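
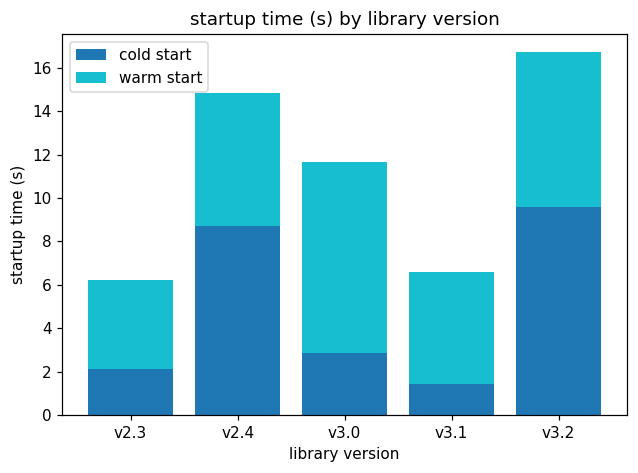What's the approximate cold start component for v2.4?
cold start top ≈ 8, bottom ≈ 0; segment ≈ 8.

≈ 8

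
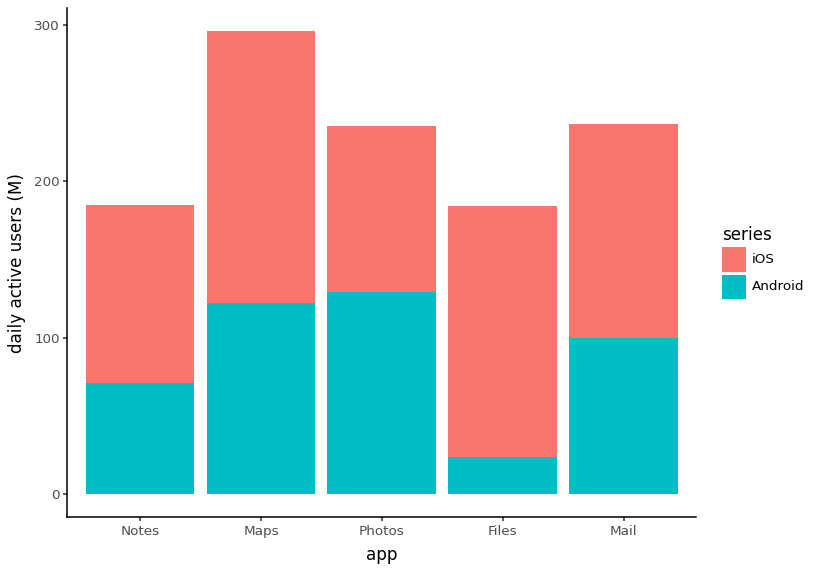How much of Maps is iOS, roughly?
iOS top ≈ 300, bottom ≈ 125; segment ≈ 175.

≈ 175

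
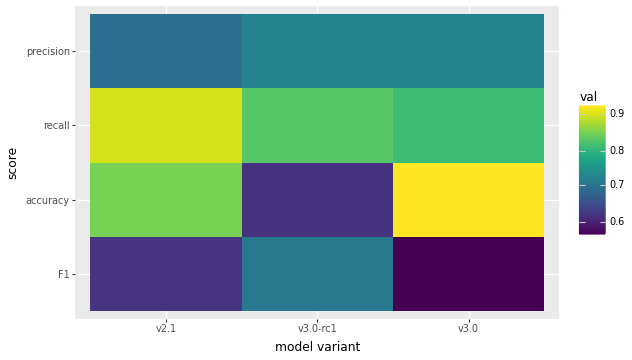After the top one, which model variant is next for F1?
Top 3 for F1: v3.0-rc1 ≈ 0.70, v2.1 ≈ 0.60, v3.0 ≈ 0.55.

v2.1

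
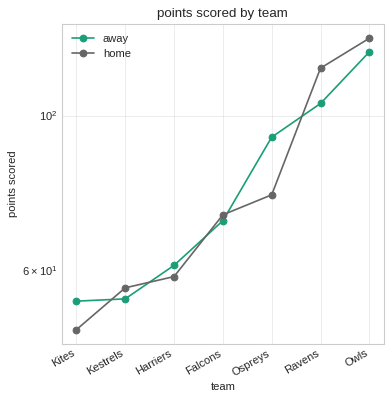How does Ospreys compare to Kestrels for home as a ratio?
Ospreys ≈ 80, Kestrels ≈ 60; 80/60 ≈ 1.33.

≈ 1.33×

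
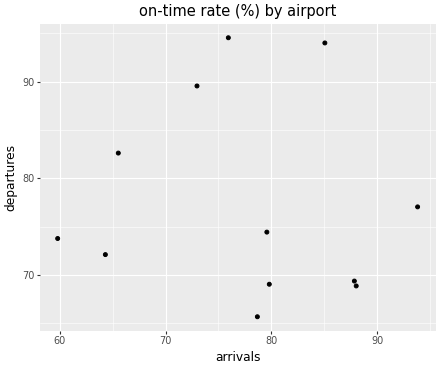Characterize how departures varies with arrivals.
no clear correlation

Points are roughly uncorrelated; weak (|r| ≈ 0.1).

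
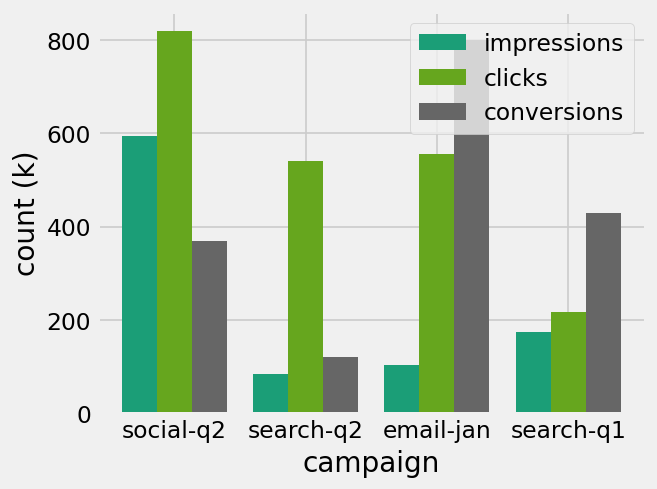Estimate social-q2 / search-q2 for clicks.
≈ 1.6×

social-q2 ≈ 800, search-q2 ≈ 500; 800/500 ≈ 1.6.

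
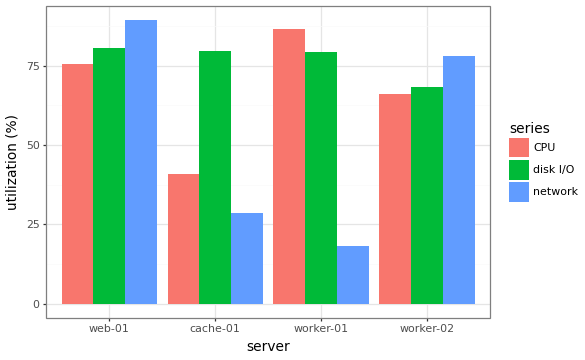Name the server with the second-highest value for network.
worker-02

Top 3 for network: web-01 ≈ 90, worker-02 ≈ 80, cache-01 ≈ 30.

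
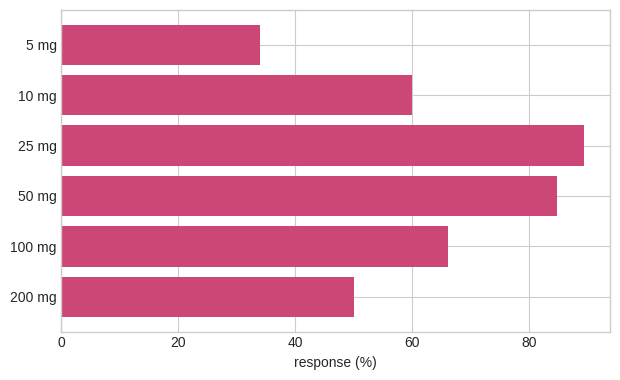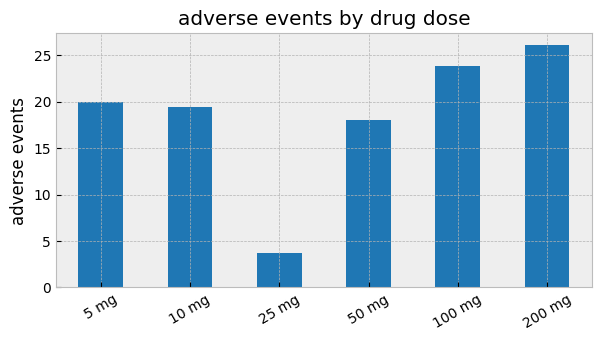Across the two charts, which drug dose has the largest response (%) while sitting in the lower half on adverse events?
25 mg

Chart 2 median adverse events ≈ 20; below-median drug doses: 10 mg, 25 mg, 50 mg. Among those, 25 mg has the highest response (%) (≈ 90).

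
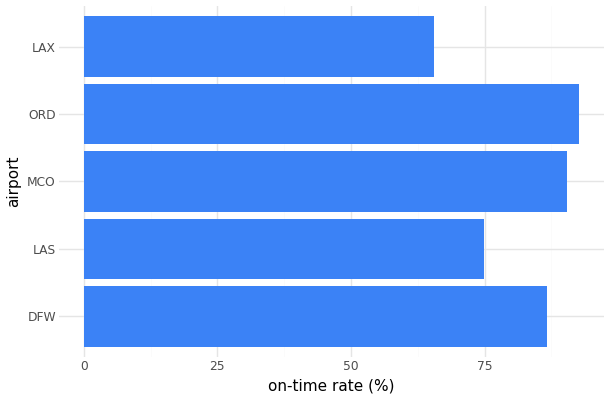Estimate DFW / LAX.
≈ 1.29×

DFW ≈ 90, LAX ≈ 70; 90/70 ≈ 1.29.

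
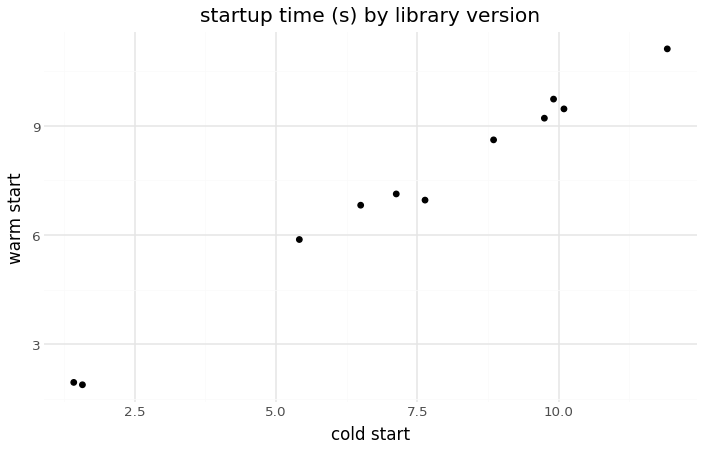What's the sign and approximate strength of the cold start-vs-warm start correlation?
positive, strong

Points are positively correlated; strong (|r| ≈ 1.0).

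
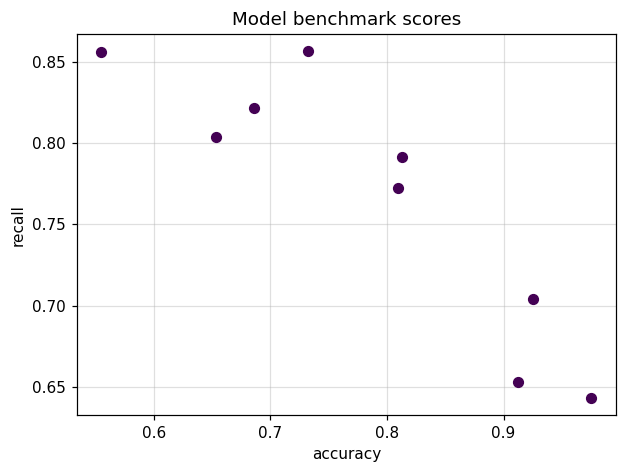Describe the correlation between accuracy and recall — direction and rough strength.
negative, strong

Points are negatively correlated; strong (|r| ≈ 0.9).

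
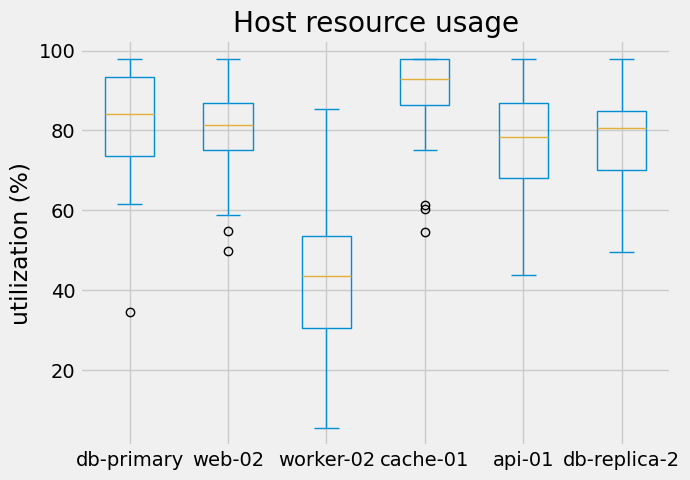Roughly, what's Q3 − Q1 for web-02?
Q3 ≈ 85, Q1 ≈ 75; IQR ≈ 10.

≈ 10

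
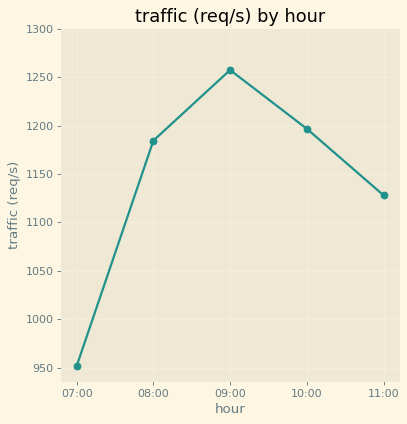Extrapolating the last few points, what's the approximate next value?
≈ 1100

Last three: 1250, 1200, 1150 → slope ≈ -50/step → next ≈ 1100.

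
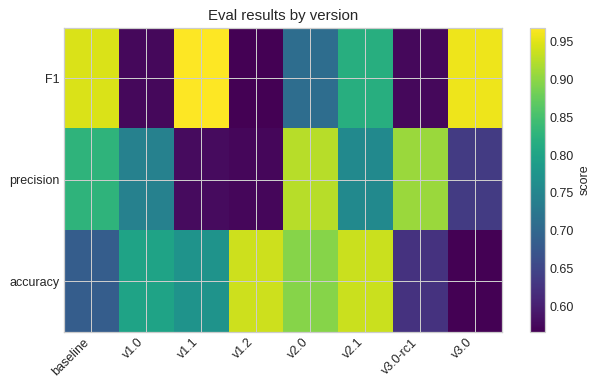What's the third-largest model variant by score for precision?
Top 4 for precision: v2.0 ≈ 0.95, v3.0-rc1 ≈ 0.90, baseline ≈ 0.85, v2.1 ≈ 0.75.

baseline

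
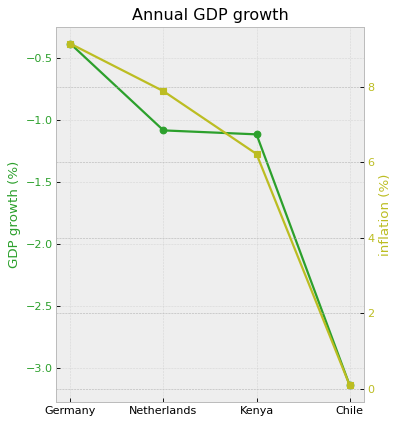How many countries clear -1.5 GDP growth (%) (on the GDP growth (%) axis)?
Above -1.5: Germany, Netherlands, Kenya.

3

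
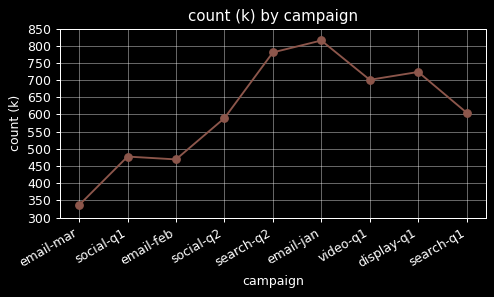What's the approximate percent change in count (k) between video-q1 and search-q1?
≈ -14.3%

video-q1 ≈ 700, search-q1 ≈ 600; (600 − 700) / 700 ≈ -14.3%.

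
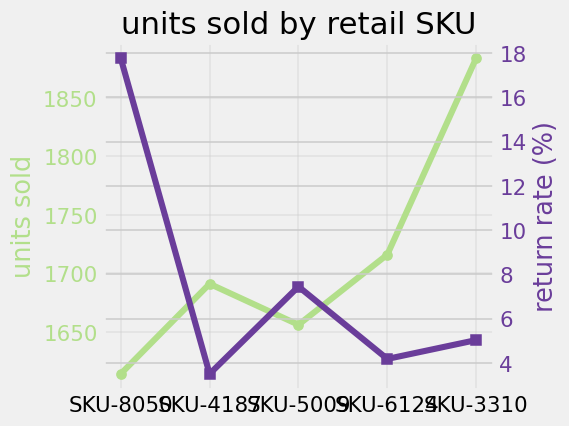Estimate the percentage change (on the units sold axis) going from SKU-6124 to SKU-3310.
SKU-6124 ≈ 1725, SKU-3310 ≈ 1875; (1875 − 1725) / 1725 ≈ +8.7%.

≈ +8.7%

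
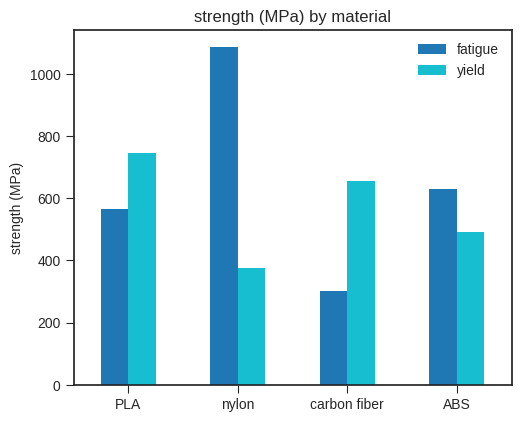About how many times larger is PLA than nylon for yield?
≈ 1.75×

PLA ≈ 700, nylon ≈ 400; 700/400 ≈ 1.75.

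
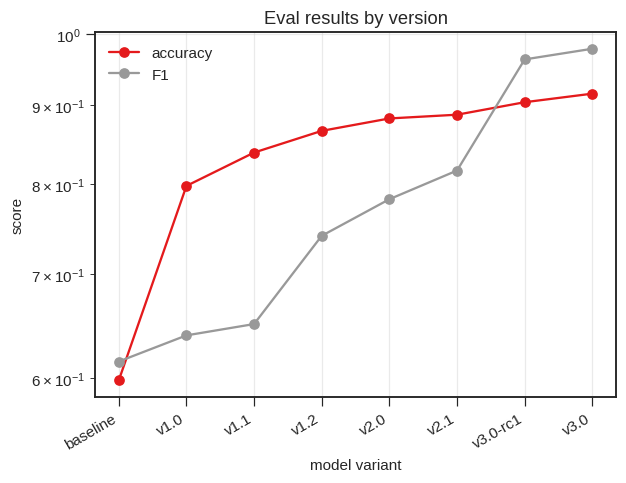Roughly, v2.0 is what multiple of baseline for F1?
≈ 1.33×

v2.0 ≈ 0.80, baseline ≈ 0.60; 0.80/0.60 ≈ 1.33.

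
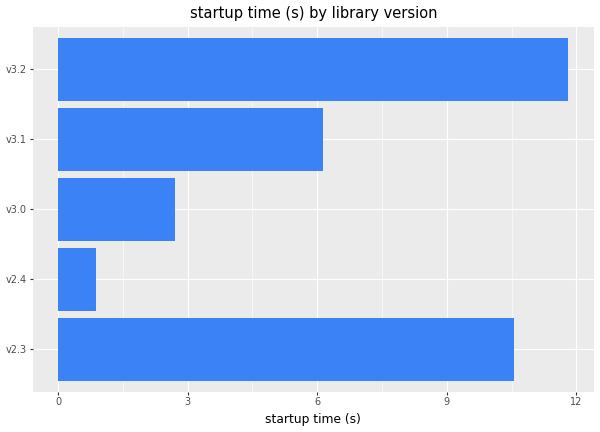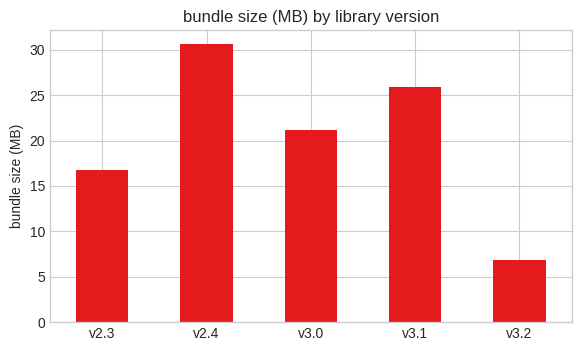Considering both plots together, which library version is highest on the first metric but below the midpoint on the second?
v3.2

Chart 2 median bundle size (MB) ≈ 20; below-median library versions: v2.3, v3.2. Among those, v3.2 has the highest startup time (s) (≈ 12).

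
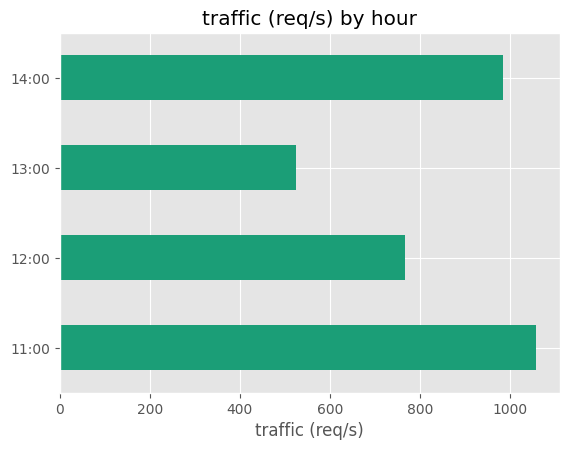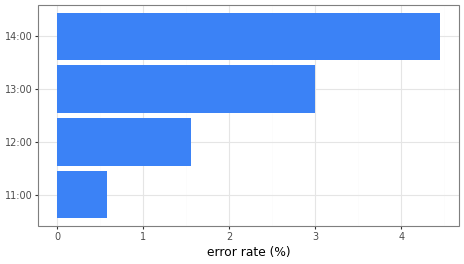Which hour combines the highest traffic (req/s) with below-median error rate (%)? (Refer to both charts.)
11:00

Chart 2 median error rate (%) ≈ 2.5; below-median hours: 11:00, 12:00. Among those, 11:00 has the highest traffic (req/s) (≈ 1100).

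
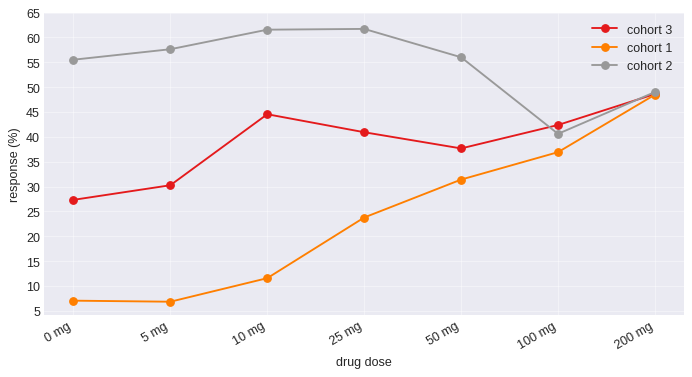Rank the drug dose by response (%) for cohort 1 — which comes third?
50 mg

Top 4 for cohort 1: 200 mg ≈ 50, 100 mg ≈ 35, 50 mg ≈ 30, 25 mg ≈ 25.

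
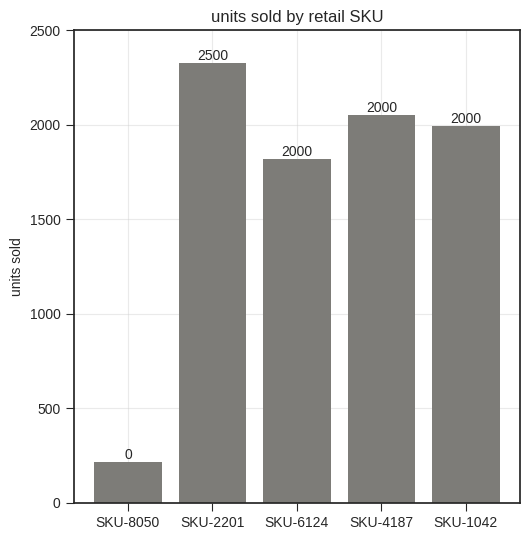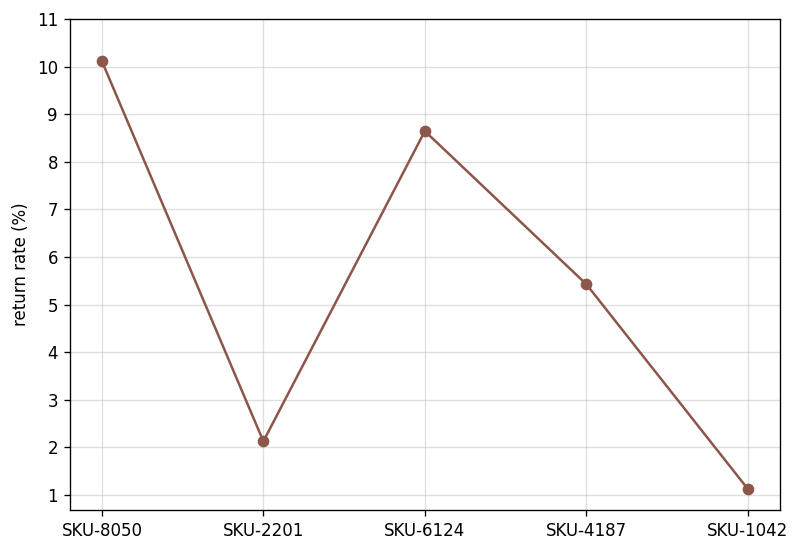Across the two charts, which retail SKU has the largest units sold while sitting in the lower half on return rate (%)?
Chart 2 median return rate (%) ≈ 5; below-median retail SKUs: SKU-2201, SKU-1042. Among those, SKU-2201 has the highest units sold (≈ 2500).

SKU-2201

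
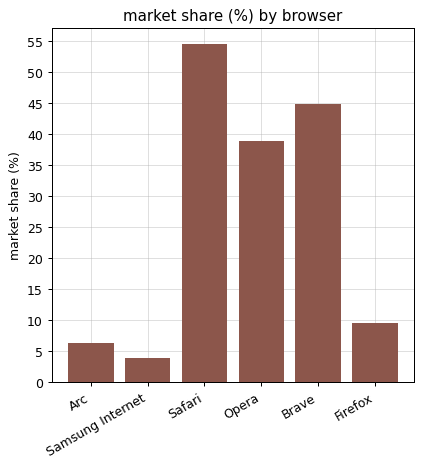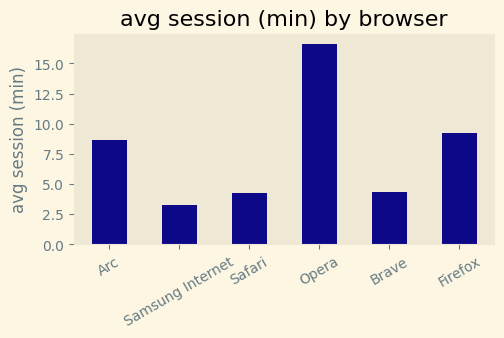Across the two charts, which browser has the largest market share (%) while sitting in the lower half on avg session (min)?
Chart 2 median avg session (min) ≈ 6; below-median browsers: Samsung Internet, Safari, Brave. Among those, Safari has the highest market share (%) (≈ 55).

Safari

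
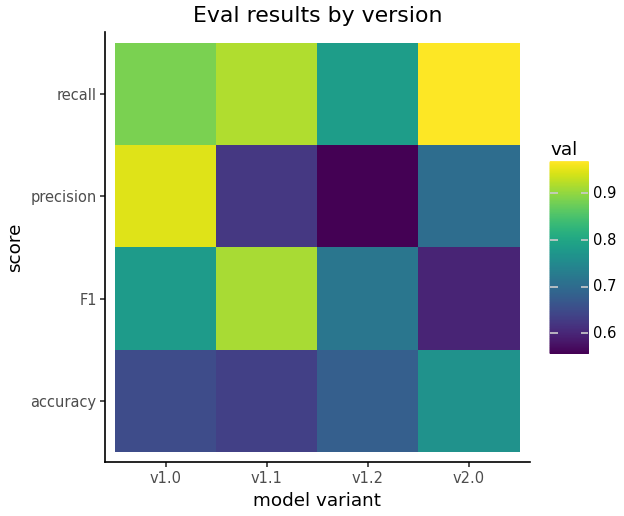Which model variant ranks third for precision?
Top 4 for precision: v1.0 ≈ 0.95, v2.0 ≈ 0.70, v1.1 ≈ 0.60, v1.2 ≈ 0.55.

v1.1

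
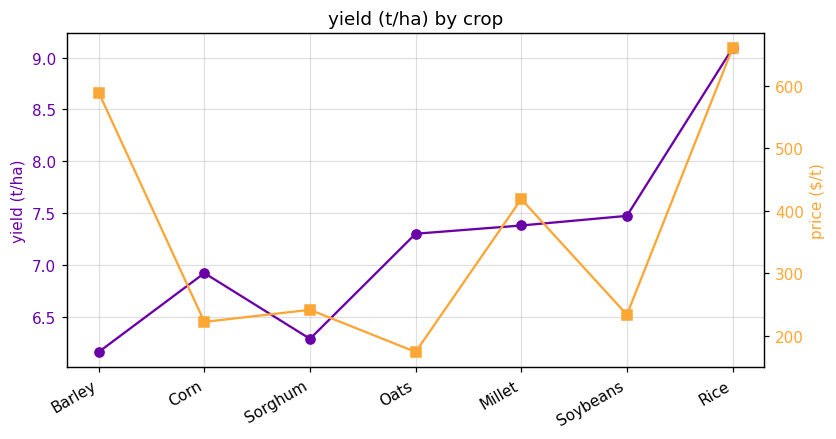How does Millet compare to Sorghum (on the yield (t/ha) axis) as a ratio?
Millet ≈ 7.5, Sorghum ≈ 6.5; 7.5/6.5 ≈ 1.15.

≈ 1.15×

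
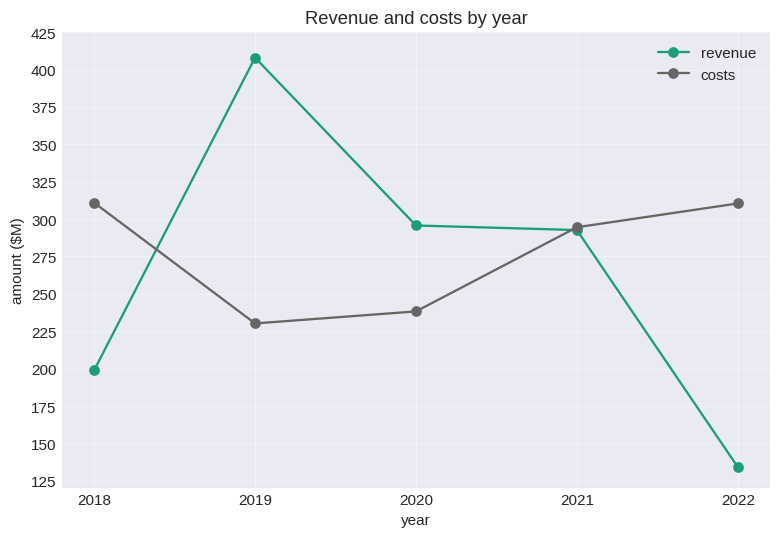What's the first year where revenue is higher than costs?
2019

2018: revenue ≈ 200 vs costs ≈ 300 (not yet); 2019: revenue ≈ 400 vs costs ≈ 225 (first crossover).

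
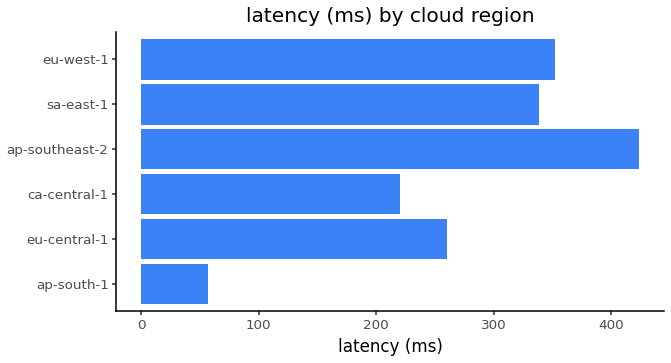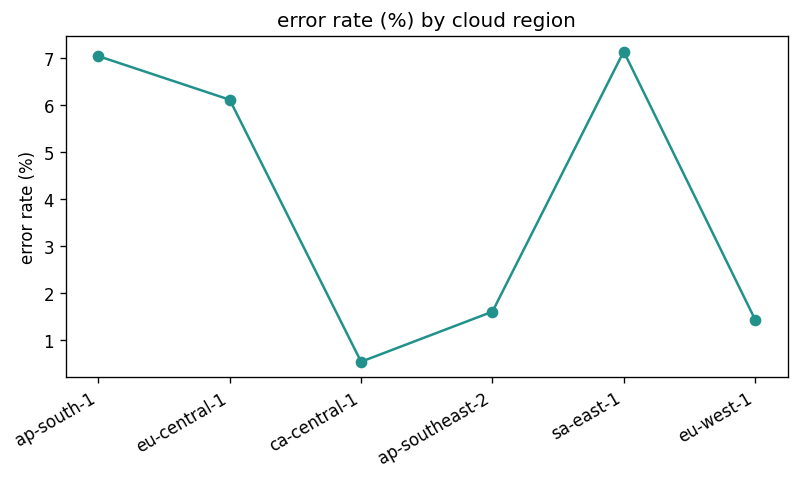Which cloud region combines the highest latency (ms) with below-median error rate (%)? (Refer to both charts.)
ap-southeast-2

Chart 2 median error rate (%) ≈ 4; below-median cloud regions: ca-central-1, ap-southeast-2, eu-west-1. Among those, ap-southeast-2 has the highest latency (ms) (≈ 400).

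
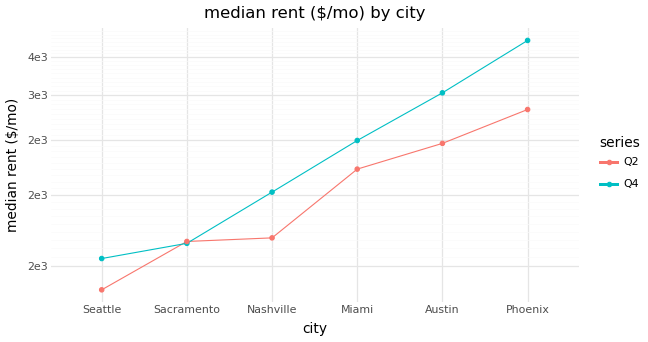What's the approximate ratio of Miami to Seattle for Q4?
Miami ≈ 2400, Seattle ≈ 1600; 2400/1600 ≈ 1.5.

≈ 1.5×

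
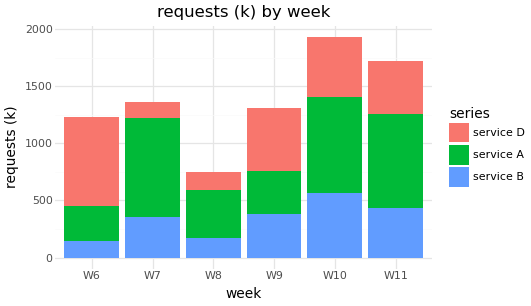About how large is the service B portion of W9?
≈ 400

service B top ≈ 400, bottom ≈ 0; segment ≈ 400.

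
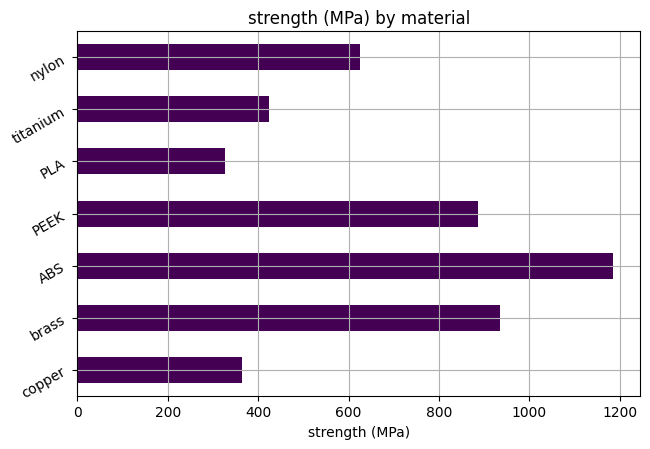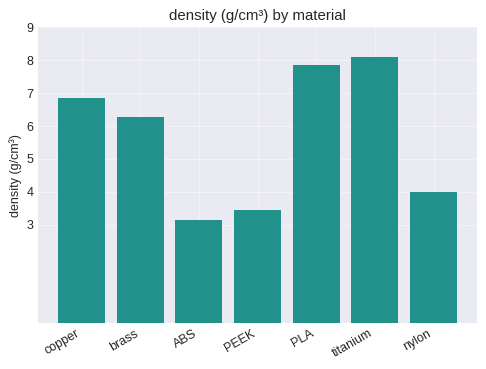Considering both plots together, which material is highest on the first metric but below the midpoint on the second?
ABS

Chart 2 median density (g/cm³) ≈ 6; below-median materials: ABS, PEEK, nylon. Among those, ABS has the highest strength (MPa) (≈ 1200).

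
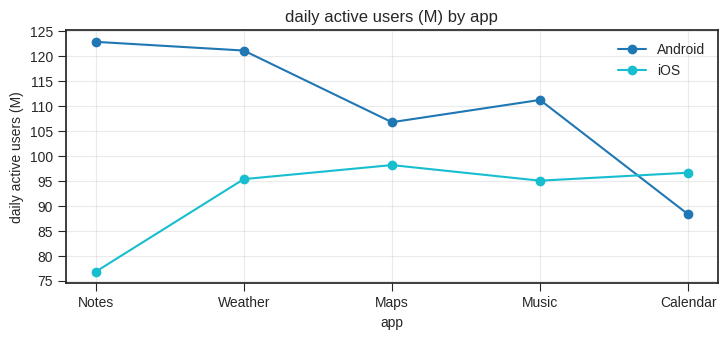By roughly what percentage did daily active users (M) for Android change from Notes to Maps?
Notes ≈ 125, Maps ≈ 105; (105 − 125) / 125 ≈ -16%.

≈ -16%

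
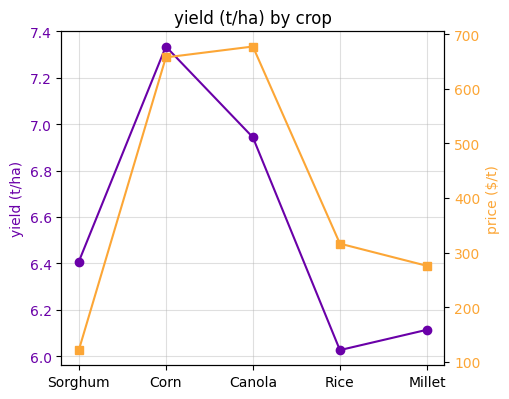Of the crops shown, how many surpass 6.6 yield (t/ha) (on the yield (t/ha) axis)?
Above 6.6: Corn, Canola.

2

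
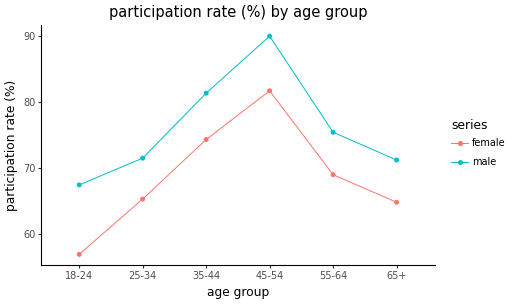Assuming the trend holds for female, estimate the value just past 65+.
Last three: 80, 70, 65 → slope ≈ -7.5/step → next ≈ 57.5.

≈ 57.5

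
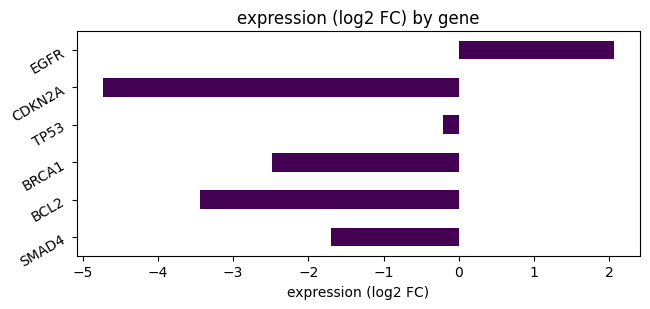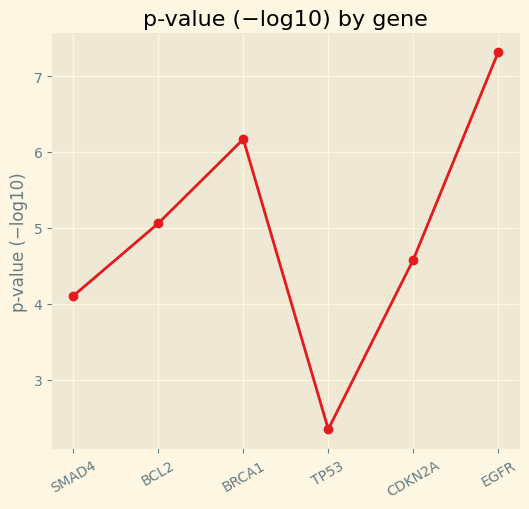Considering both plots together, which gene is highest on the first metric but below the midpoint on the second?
TP53

Chart 2 median p-value (−log10) ≈ 5; below-median genes: SMAD4, TP53, CDKN2A. Among those, TP53 has the highest expression (log2 FC) (≈ -0.2).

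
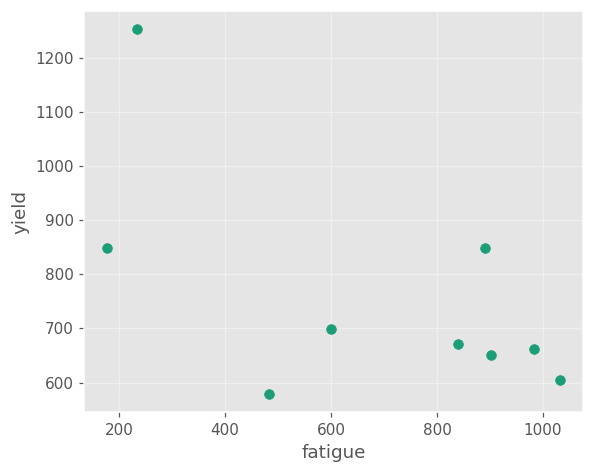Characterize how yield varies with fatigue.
Points are negatively correlated; moderate (|r| ≈ 0.6).

negative, moderate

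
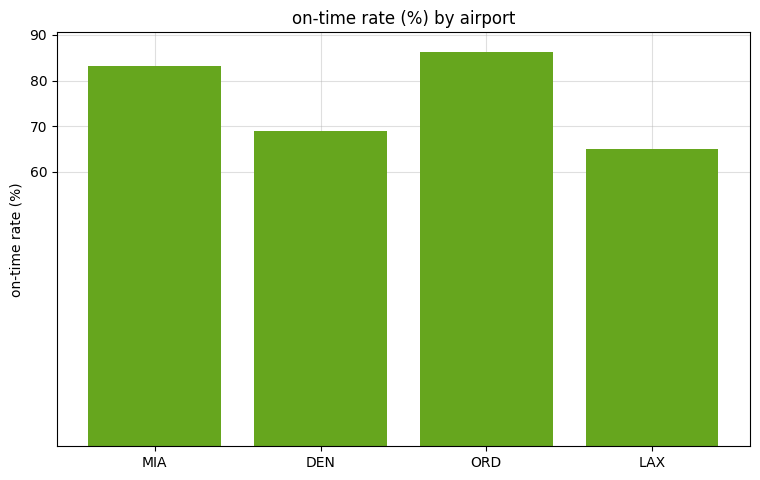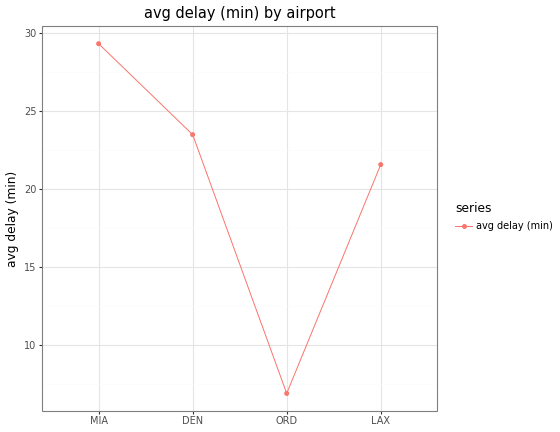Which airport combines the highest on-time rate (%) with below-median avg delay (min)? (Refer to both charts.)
ORD

Chart 2 median avg delay (min) ≈ 25; below-median airports: ORD, LAX. Among those, ORD has the highest on-time rate (%) (≈ 90).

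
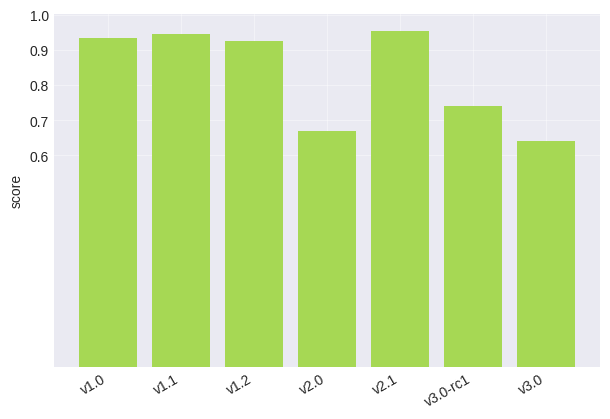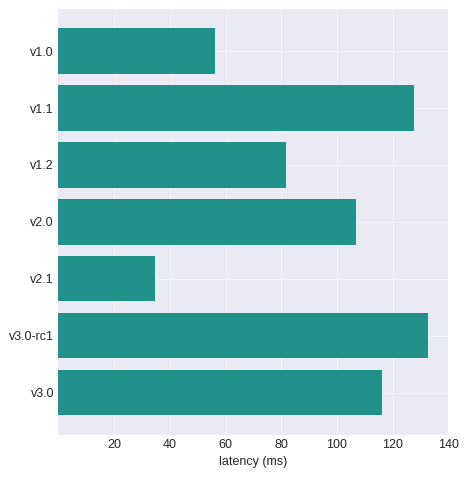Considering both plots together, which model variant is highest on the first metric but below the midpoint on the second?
Chart 2 median latency (ms) ≈ 100; below-median model variants: v1.0, v1.2, v2.1. Among those, v2.1 has the highest score (≈ 1).

v2.1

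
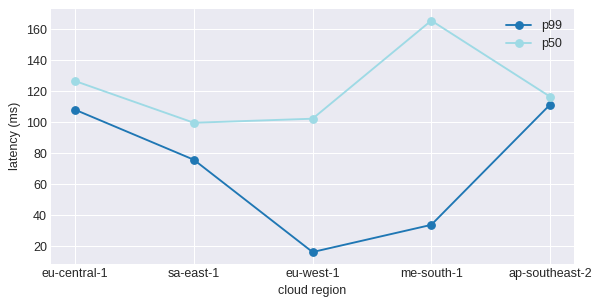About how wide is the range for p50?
≈ 60

Max me-south-1 ≈ 160, min sa-east-1 ≈ 100; range ≈ 60.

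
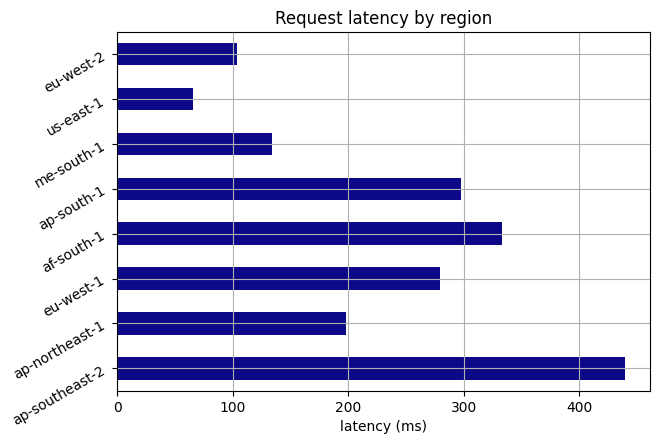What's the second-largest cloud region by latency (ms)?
af-south-1

Top 3: ap-southeast-2 ≈ 450, af-south-1 ≈ 350, ap-south-1 ≈ 300.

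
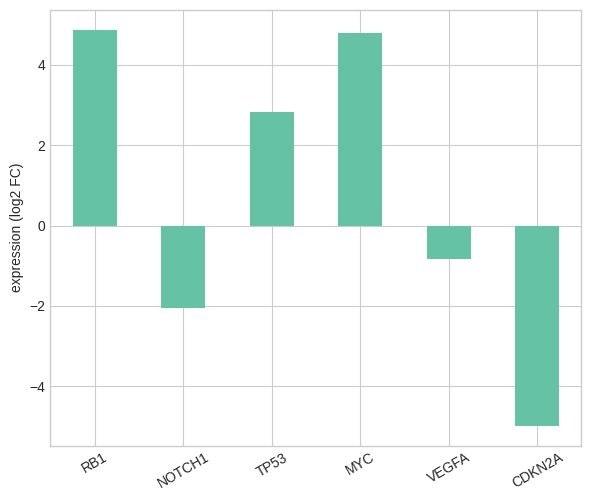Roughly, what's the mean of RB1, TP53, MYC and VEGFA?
(5 + 3 + 5 + -1) / 4 ≈ 3.

≈ 3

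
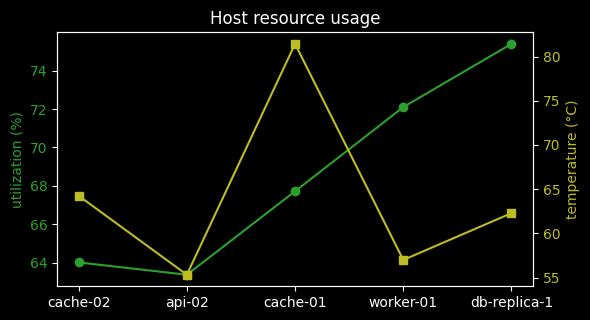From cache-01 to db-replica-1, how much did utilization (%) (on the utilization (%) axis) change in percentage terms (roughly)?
≈ +11.8%

cache-01 ≈ 68, db-replica-1 ≈ 76; (76 − 68) / 68 ≈ +11.8%.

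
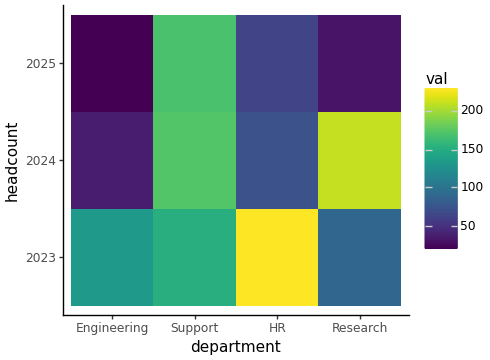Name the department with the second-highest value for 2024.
Support

Top 3 for 2024: Research ≈ 220, Support ≈ 180, HR ≈ 80.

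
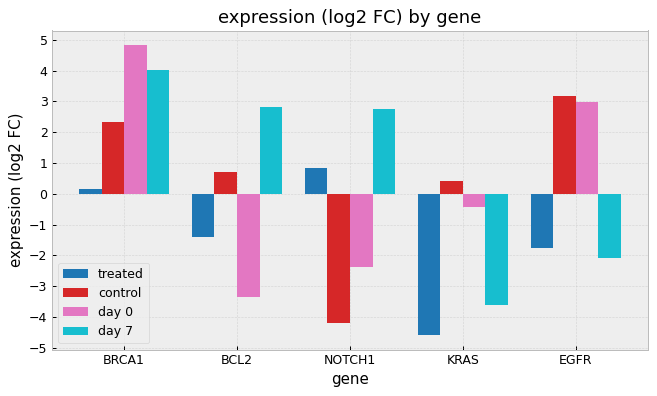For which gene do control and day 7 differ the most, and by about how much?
NOTCH1: control ≈ -4, day 7 ≈ 3 → gap ≈ 7. Next-largest (EGFR) is only ≈ 5.

NOTCH1, ≈ 7 log2 FC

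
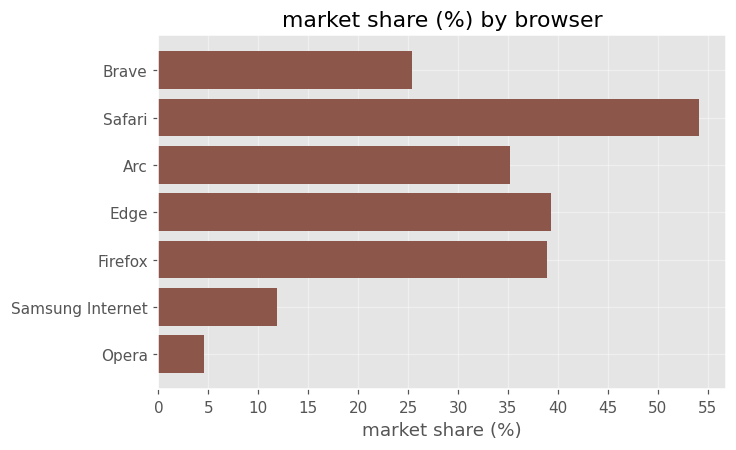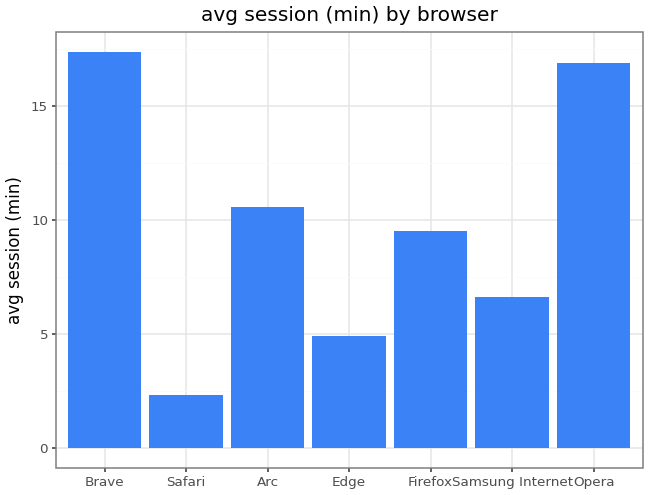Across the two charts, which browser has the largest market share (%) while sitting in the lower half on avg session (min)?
Chart 2 median avg session (min) ≈ 10; below-median browsers: Safari, Edge, Samsung Internet. Among those, Safari has the highest market share (%) (≈ 55).

Safari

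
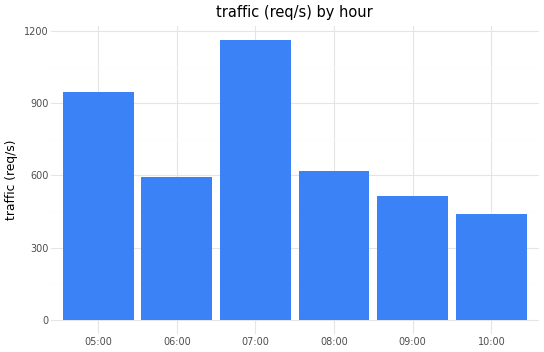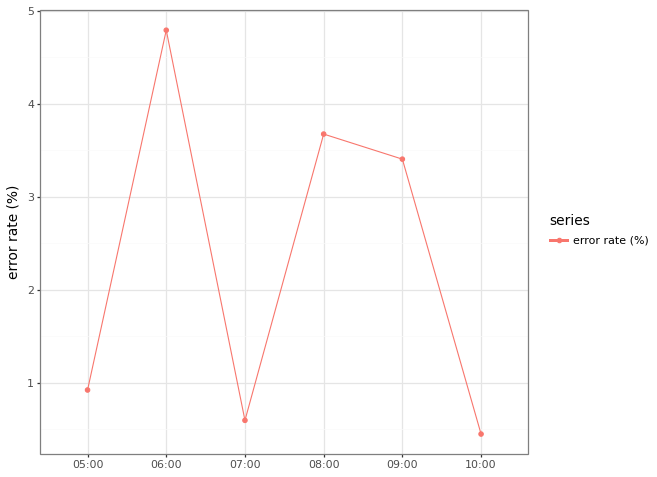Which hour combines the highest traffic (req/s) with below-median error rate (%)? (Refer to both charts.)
07:00

Chart 2 median error rate (%) ≈ 2; below-median hours: 05:00, 07:00, 10:00. Among those, 07:00 has the highest traffic (req/s) (≈ 1200).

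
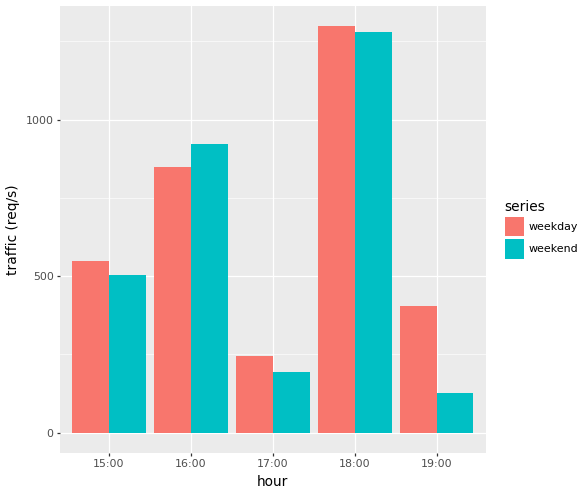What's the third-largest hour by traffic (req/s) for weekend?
Top 4 for weekend: 18:00 ≈ 1200, 16:00 ≈ 1000, 15:00 ≈ 600, 17:00 ≈ 200.

15:00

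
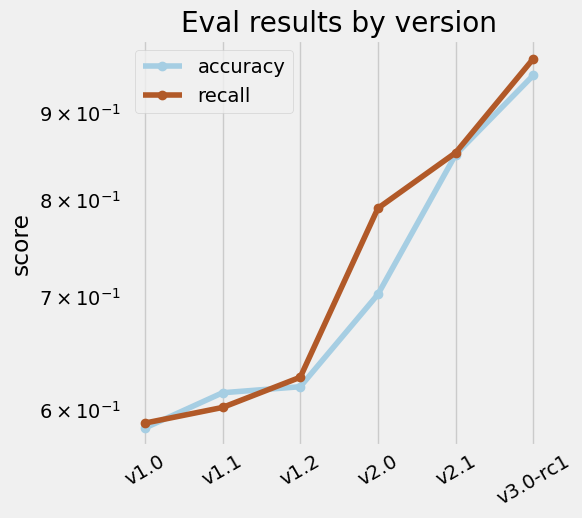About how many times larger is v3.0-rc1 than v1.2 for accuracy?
v3.0-rc1 ≈ 0.95, v1.2 ≈ 0.60; 0.95/0.60 ≈ 1.58.

≈ 1.58×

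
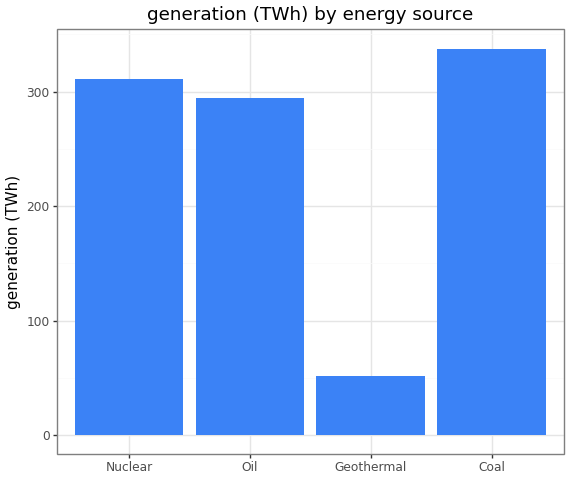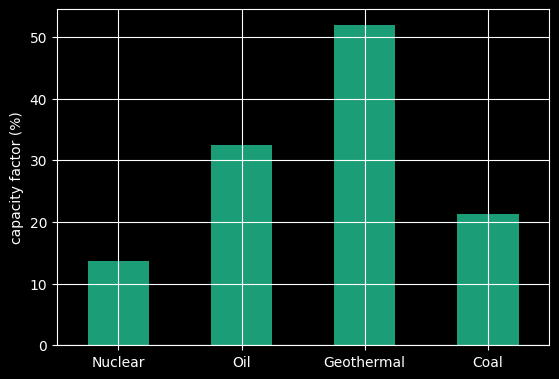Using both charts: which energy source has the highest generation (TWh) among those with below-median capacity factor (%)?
Coal

Chart 2 median capacity factor (%) ≈ 25; below-median energy sources: Nuclear, Coal. Among those, Coal has the highest generation (TWh) (≈ 350).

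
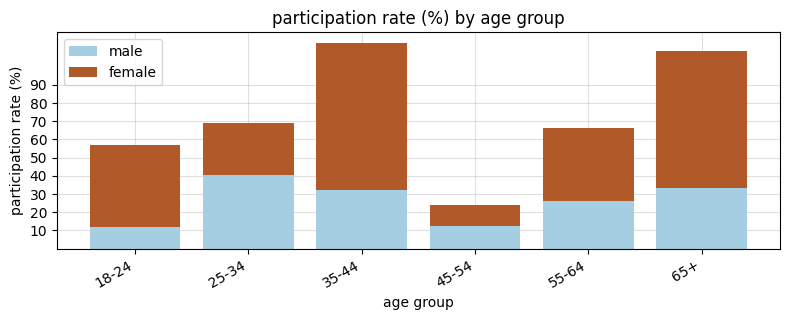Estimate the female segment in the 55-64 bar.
female top ≈ 70, bottom ≈ 30; segment ≈ 40.

≈ 40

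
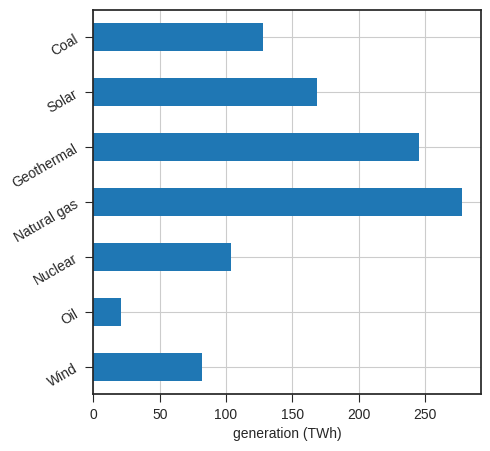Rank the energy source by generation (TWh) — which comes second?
Geothermal

Top 3: Natural gas ≈ 275, Geothermal ≈ 250, Solar ≈ 175.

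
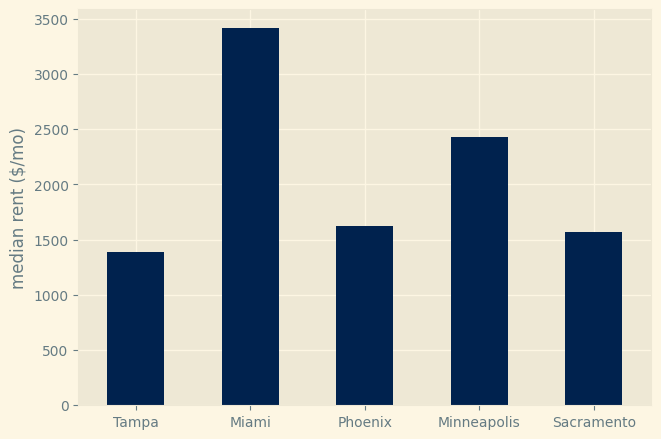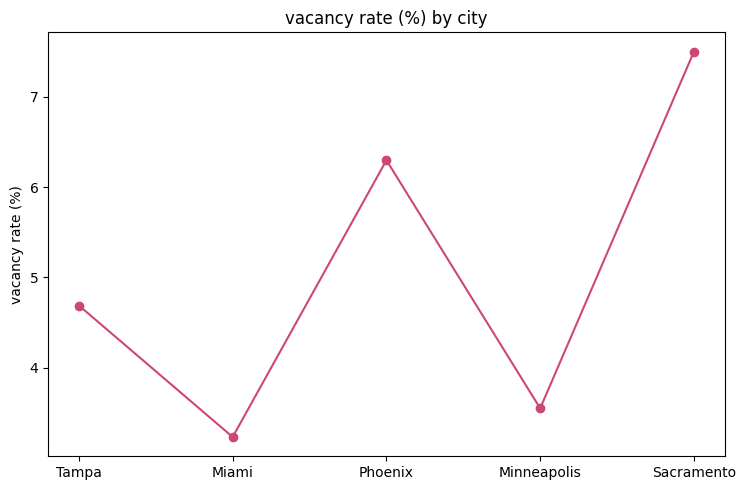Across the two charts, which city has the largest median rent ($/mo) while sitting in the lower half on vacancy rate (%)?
Chart 2 median vacancy rate (%) ≈ 5; below-median cities: Miami, Minneapolis. Among those, Miami has the highest median rent ($/mo) (≈ 3500).

Miami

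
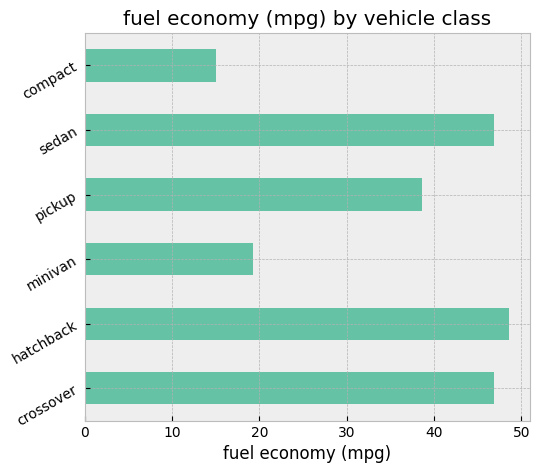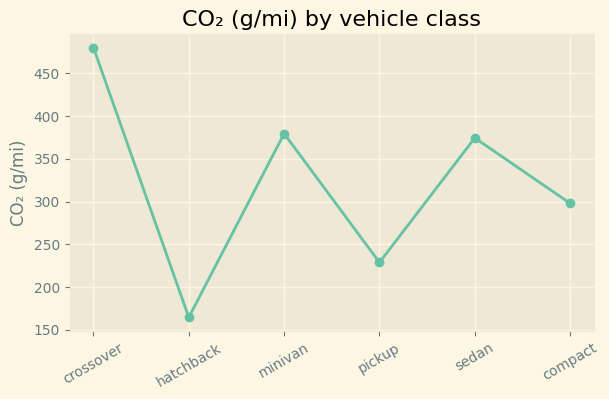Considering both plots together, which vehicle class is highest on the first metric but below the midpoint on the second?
hatchback

Chart 2 median CO₂ (g/mi) ≈ 350; below-median vehicle classes: hatchback, pickup, compact. Among those, hatchback has the highest fuel economy (mpg) (≈ 50).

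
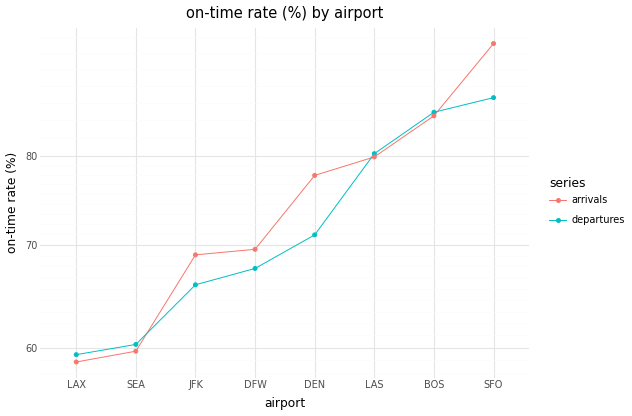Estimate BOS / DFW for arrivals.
BOS ≈ 85, DFW ≈ 70; 85/70 ≈ 1.21.

≈ 1.21×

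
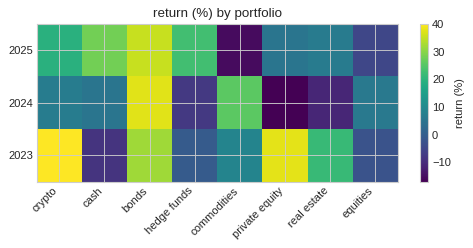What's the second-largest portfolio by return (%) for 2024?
Top 3 for 2024: bonds ≈ 40, commodities ≈ 25, crypto ≈ 5.

commodities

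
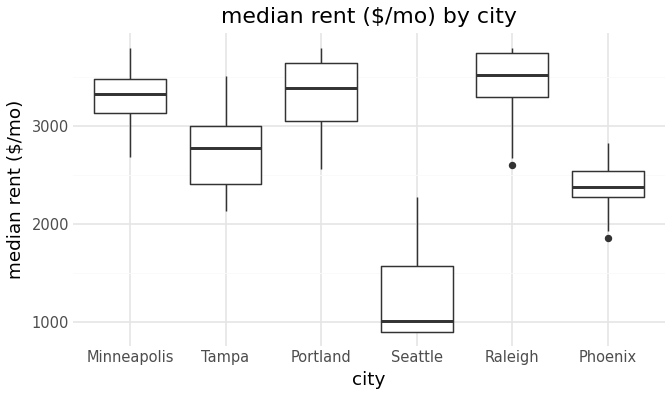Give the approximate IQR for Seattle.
≈ 800

Q3 ≈ 1600, Q1 ≈ 800; IQR ≈ 800.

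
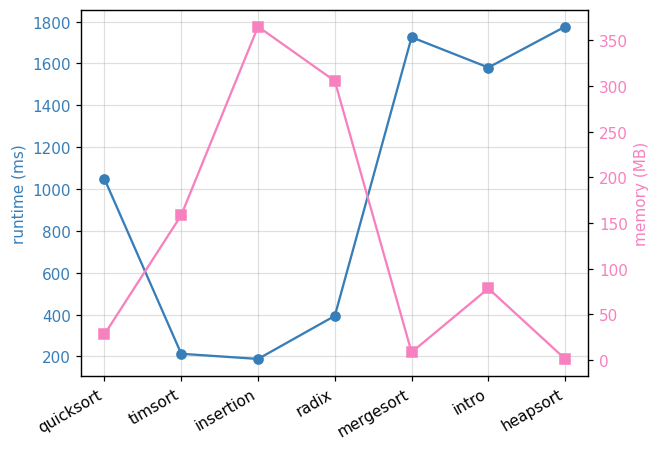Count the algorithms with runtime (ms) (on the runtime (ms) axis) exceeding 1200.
3

Above 1200: mergesort, intro, heapsort.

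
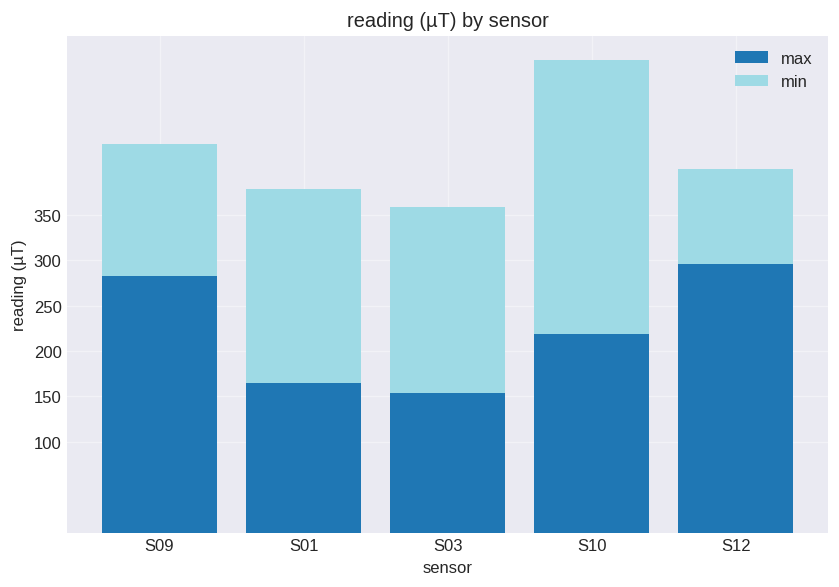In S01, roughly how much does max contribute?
≈ 150

max top ≈ 150, bottom ≈ 0; segment ≈ 150.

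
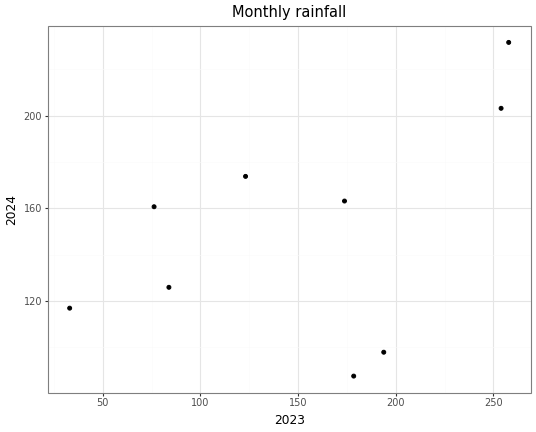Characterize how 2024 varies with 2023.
positive, moderate

Points are positively correlated; moderate (|r| ≈ 0.5).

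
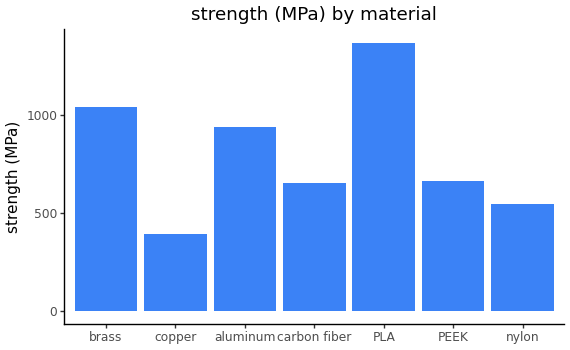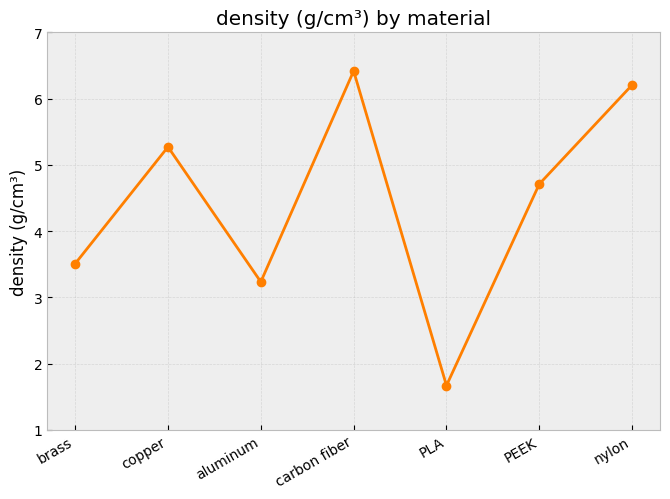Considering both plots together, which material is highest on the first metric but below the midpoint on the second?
PLA

Chart 2 median density (g/cm³) ≈ 5; below-median materials: brass, aluminum, PLA. Among those, PLA has the highest strength (MPa) (≈ 1400).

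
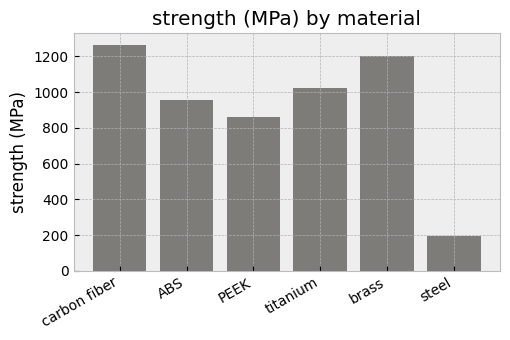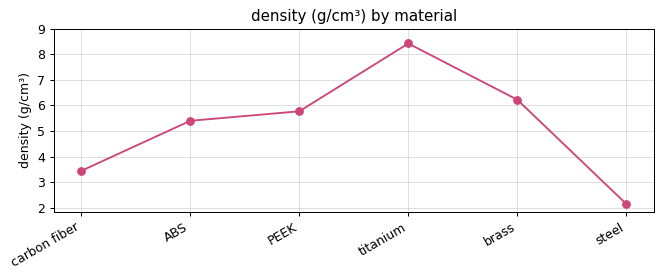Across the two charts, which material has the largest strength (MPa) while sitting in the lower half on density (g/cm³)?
carbon fiber

Chart 2 median density (g/cm³) ≈ 6; below-median materials: carbon fiber, ABS, steel. Among those, carbon fiber has the highest strength (MPa) (≈ 1200).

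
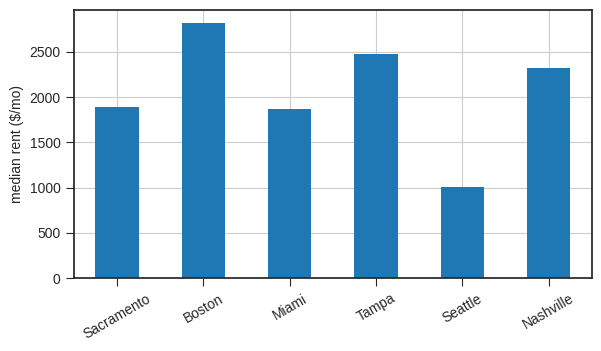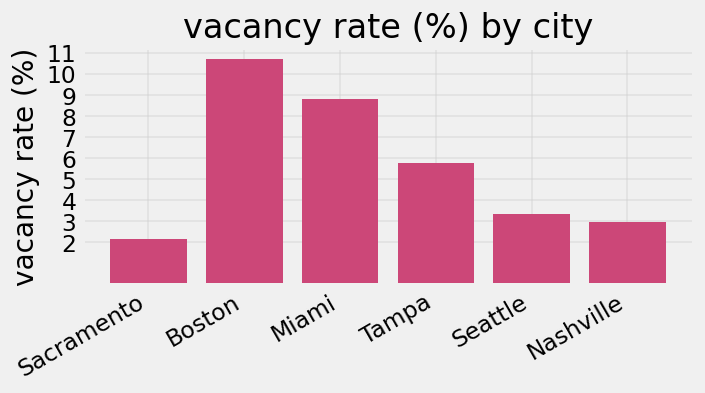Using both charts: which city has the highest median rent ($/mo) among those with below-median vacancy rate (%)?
Chart 2 median vacancy rate (%) ≈ 5; below-median cities: Sacramento, Seattle, Nashville. Among those, Nashville has the highest median rent ($/mo) (≈ 2500).

Nashville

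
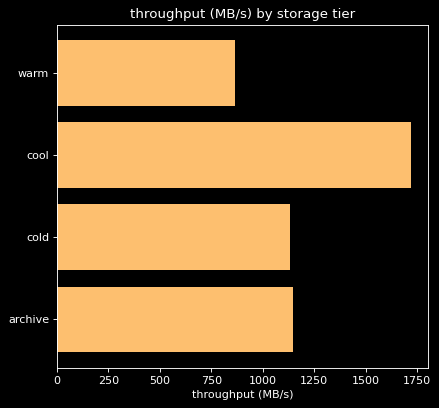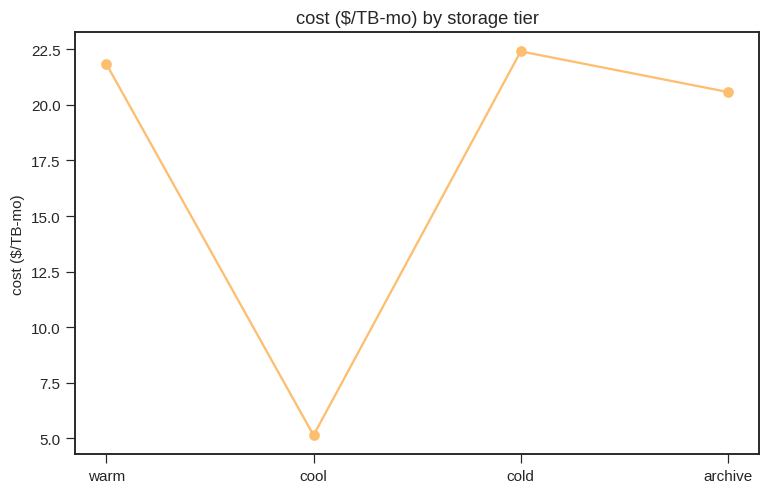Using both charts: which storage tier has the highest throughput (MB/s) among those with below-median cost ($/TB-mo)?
cool

Chart 2 median cost ($/TB-mo) ≈ 20; below-median storage tiers: cool, archive. Among those, cool has the highest throughput (MB/s) (≈ 1800).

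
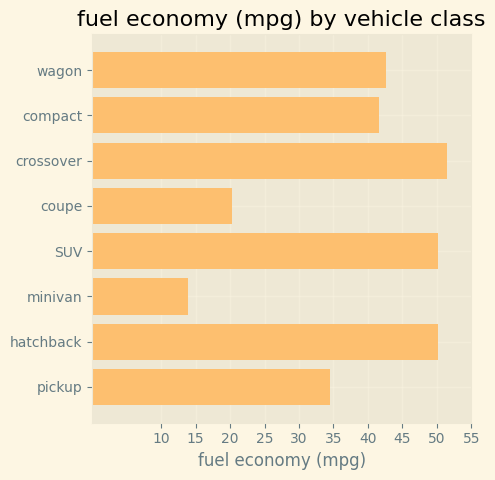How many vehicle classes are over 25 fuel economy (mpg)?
Above 25: wagon, compact, crossover, SUV, hatchback, pickup.

6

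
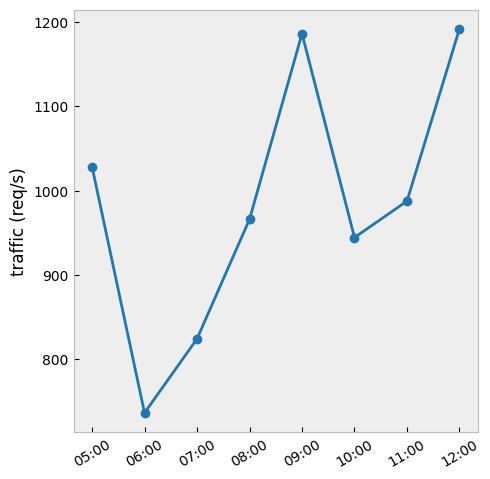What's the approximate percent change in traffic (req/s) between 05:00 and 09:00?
≈ +14.3%

05:00 ≈ 1050, 09:00 ≈ 1200; (1200 − 1050) / 1050 ≈ +14.3%.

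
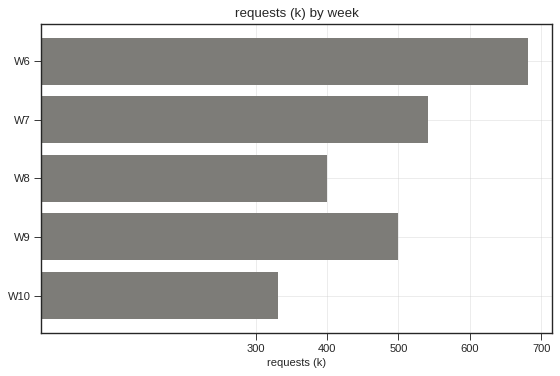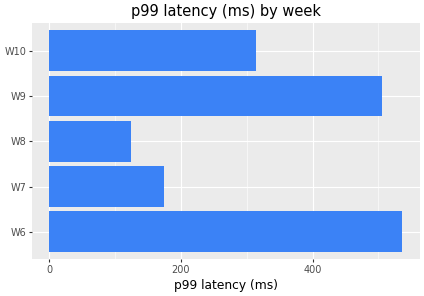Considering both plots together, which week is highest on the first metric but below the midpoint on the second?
W7

Chart 2 median p99 latency (ms) ≈ 300; below-median weeks: W7, W8. Among those, W7 has the highest requests (k) (≈ 500).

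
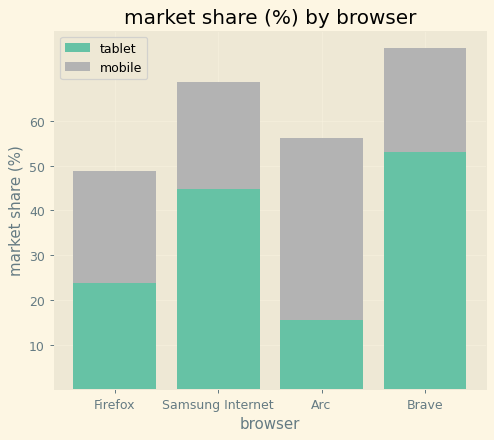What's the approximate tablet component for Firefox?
tablet top ≈ 20, bottom ≈ 0; segment ≈ 20.

≈ 20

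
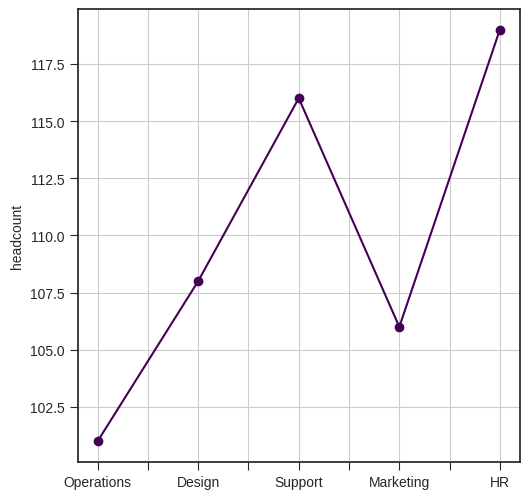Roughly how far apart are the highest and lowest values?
≈ 20

Max HR ≈ 120, min Operations ≈ 100; range ≈ 20.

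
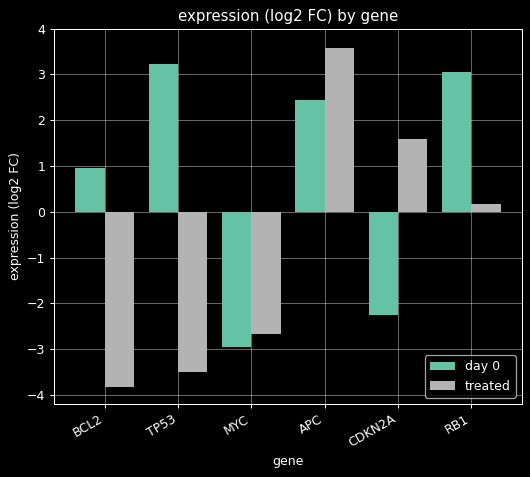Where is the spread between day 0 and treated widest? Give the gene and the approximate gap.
TP53: day 0 ≈ 3, treated ≈ -3 → gap ≈ 6. Next-largest (BCL2) is only ≈ 5.

TP53, ≈ 6 log2 FC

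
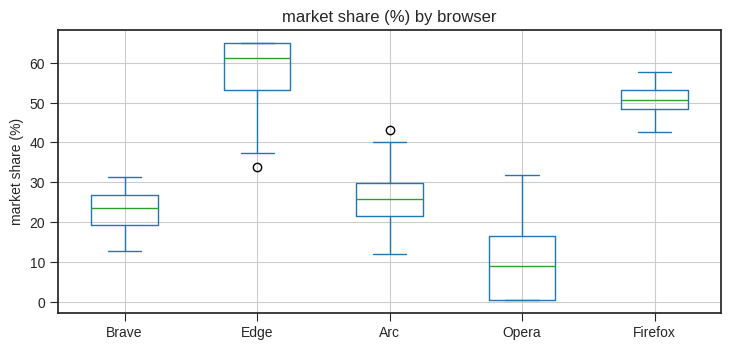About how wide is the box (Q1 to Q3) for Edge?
Q3 ≈ 65, Q1 ≈ 55; IQR ≈ 10.

≈ 10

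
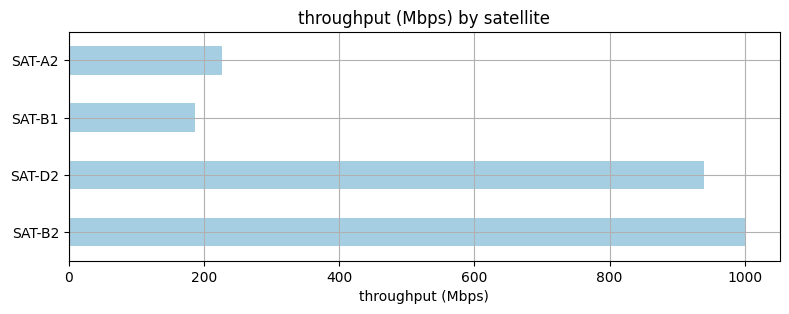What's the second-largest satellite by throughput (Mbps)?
Top 3: SAT-B2 ≈ 1000, SAT-D2 ≈ 900, SAT-A2 ≈ 200.

SAT-D2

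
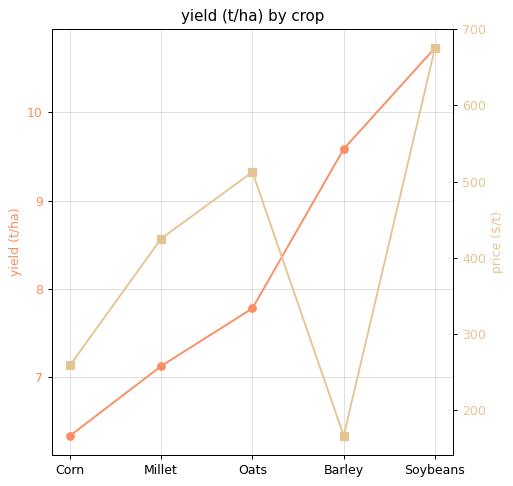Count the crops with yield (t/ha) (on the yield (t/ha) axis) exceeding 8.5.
2

Above 8.5: Barley, Soybeans.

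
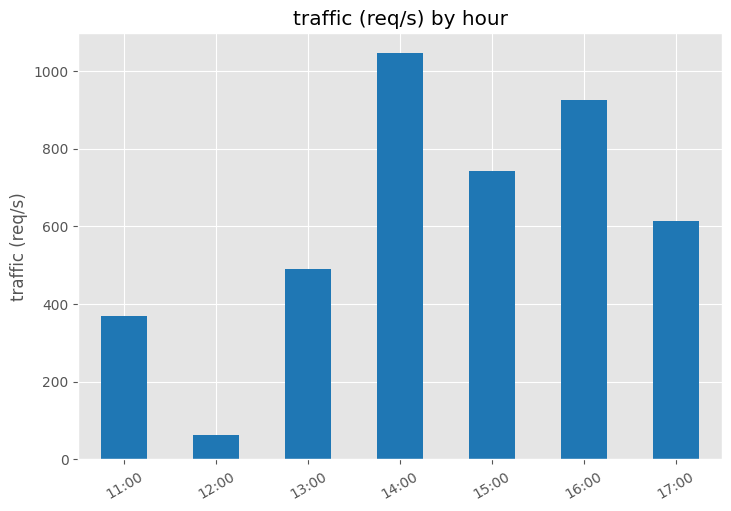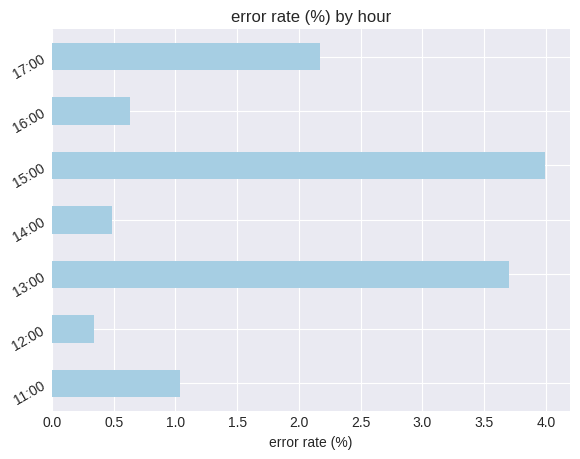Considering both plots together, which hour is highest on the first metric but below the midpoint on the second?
Chart 2 median error rate (%) ≈ 1; below-median hours: 12:00, 14:00, 16:00. Among those, 14:00 has the highest traffic (req/s) (≈ 1000).

14:00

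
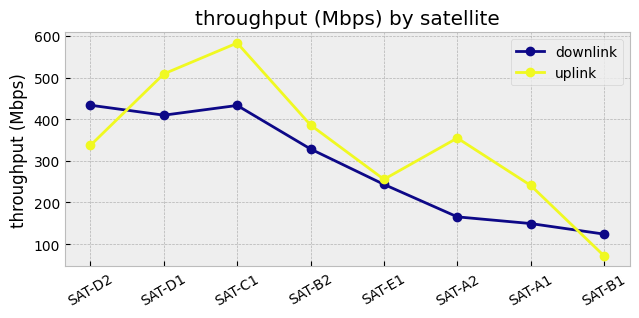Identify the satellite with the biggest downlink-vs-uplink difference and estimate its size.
SAT-A2, ≈ 200 Mbps

SAT-A2: downlink ≈ 150, uplink ≈ 350 → gap ≈ 200. Next-largest (SAT-C1) is only ≈ 150.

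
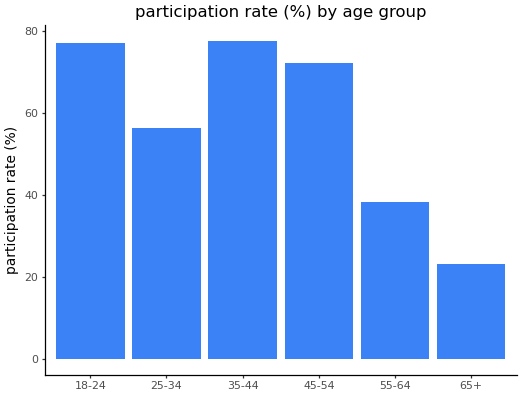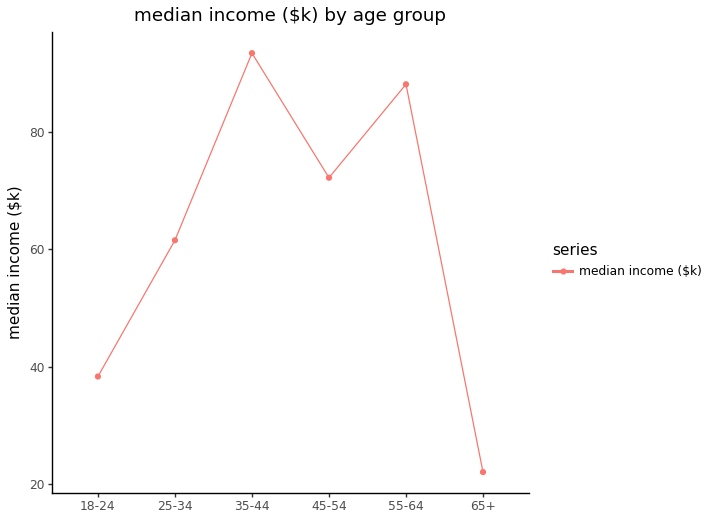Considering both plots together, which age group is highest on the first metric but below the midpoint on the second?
Chart 2 median median income ($k) ≈ 70; below-median age groups: 18-24, 25-34, 65+. Among those, 18-24 has the highest participation rate (%) (≈ 80).

18-24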